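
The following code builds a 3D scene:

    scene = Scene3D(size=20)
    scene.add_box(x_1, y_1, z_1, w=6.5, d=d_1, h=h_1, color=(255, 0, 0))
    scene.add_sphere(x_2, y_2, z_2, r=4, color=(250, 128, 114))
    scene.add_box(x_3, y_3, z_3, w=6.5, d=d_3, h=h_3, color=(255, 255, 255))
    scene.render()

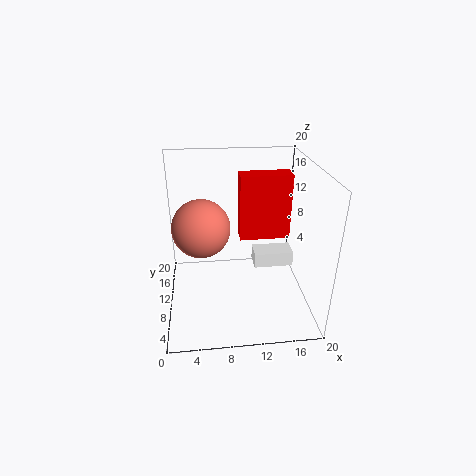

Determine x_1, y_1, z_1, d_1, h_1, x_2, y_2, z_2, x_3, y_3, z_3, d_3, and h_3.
x_1 = 10
y_1 = 7.5
z_1 = 11
d_1 = 2.5
h_1 = 8.5
x_2 = 5
y_2 = 10.5
z_2 = 11.5
x_3 = 13.5
y_3 = 15.5
z_3 = 1
d_3 = 3.5
h_3 = 2.5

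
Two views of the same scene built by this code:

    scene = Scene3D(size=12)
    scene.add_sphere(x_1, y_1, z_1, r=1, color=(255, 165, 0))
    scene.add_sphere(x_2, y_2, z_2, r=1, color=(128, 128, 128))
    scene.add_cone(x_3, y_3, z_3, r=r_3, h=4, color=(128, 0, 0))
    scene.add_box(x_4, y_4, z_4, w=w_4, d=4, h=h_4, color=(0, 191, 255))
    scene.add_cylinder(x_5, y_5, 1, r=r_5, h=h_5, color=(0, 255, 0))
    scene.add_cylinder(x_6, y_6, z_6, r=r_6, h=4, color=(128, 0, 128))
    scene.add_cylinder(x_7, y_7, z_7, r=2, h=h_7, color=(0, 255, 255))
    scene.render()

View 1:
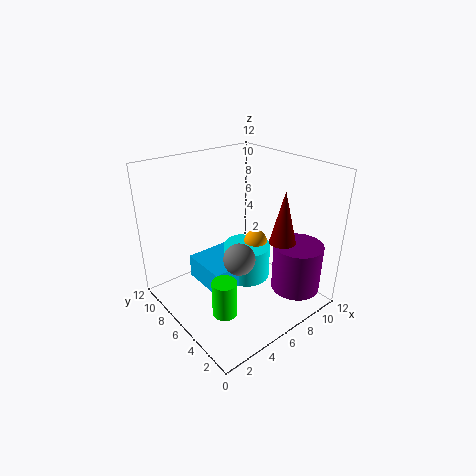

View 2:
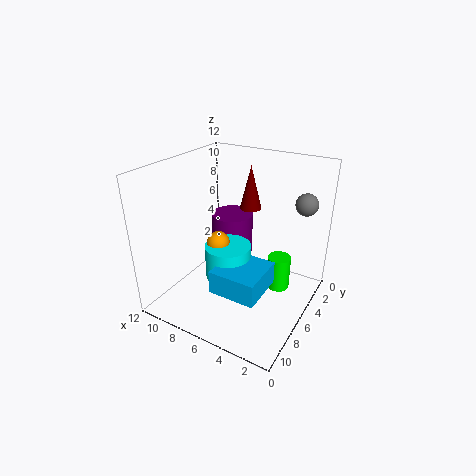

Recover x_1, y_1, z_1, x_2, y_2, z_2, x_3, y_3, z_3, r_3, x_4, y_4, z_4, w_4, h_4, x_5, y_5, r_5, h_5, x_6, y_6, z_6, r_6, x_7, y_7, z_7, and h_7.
x_1 = 8
y_1 = 6
z_1 = 5
x_2 = 2
y_2 = 1
z_2 = 8
x_3 = 7
y_3 = 2
z_3 = 7
r_3 = 1
x_4 = 3
y_4 = 5
z_4 = 2
w_4 = 4
h_4 = 2
x_5 = 3
y_5 = 4
r_5 = 1
h_5 = 3
x_6 = 9
y_6 = 2
z_6 = 2
r_6 = 2
x_7 = 7
y_7 = 6
z_7 = 2
h_7 = 3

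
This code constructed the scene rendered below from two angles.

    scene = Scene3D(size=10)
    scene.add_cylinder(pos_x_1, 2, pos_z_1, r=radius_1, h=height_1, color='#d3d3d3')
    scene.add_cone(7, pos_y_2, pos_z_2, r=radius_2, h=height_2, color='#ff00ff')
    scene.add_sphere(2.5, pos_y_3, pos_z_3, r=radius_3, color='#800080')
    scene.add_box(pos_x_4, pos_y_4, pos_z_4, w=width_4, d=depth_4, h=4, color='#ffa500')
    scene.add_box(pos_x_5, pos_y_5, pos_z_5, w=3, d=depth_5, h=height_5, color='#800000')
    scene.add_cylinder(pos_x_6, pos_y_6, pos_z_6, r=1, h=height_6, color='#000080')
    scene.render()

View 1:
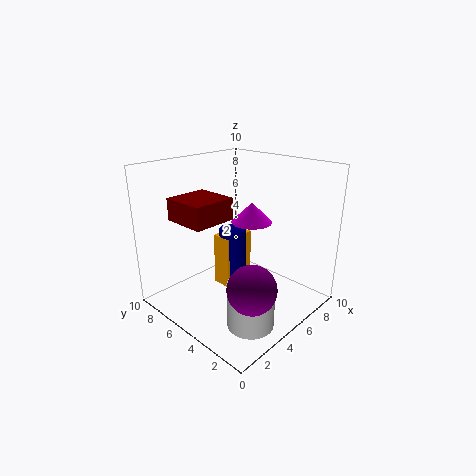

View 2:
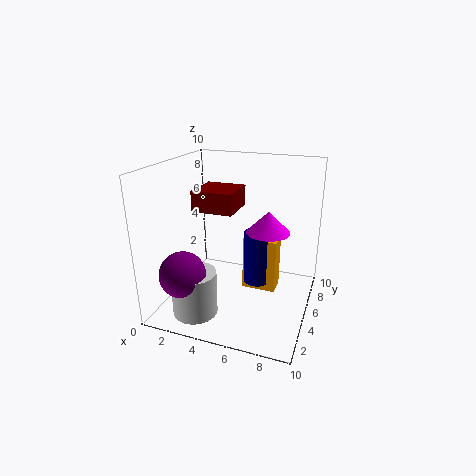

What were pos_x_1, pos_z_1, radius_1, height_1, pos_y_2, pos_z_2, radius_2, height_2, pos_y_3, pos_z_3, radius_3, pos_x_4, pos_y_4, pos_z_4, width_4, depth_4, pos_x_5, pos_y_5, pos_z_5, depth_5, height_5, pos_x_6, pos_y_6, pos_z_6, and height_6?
pos_x_1 = 3, pos_z_1 = 0.5, radius_1 = 1.5, height_1 = 3, pos_y_2 = 5.5, pos_z_2 = 5.5, radius_2 = 1.5, height_2 = 1.5, pos_y_3 = 1.5, pos_z_3 = 3.5, radius_3 = 1.5, pos_x_4 = 5, pos_y_4 = 6, pos_z_4 = 0.5, width_4 = 2.5, depth_4 = 1.5, pos_x_5 = 1.5, pos_y_5 = 5, pos_z_5 = 6.5, depth_5 = 3, height_5 = 1.5, pos_x_6 = 6, pos_y_6 = 6.5, pos_z_6 = 1, height_6 = 4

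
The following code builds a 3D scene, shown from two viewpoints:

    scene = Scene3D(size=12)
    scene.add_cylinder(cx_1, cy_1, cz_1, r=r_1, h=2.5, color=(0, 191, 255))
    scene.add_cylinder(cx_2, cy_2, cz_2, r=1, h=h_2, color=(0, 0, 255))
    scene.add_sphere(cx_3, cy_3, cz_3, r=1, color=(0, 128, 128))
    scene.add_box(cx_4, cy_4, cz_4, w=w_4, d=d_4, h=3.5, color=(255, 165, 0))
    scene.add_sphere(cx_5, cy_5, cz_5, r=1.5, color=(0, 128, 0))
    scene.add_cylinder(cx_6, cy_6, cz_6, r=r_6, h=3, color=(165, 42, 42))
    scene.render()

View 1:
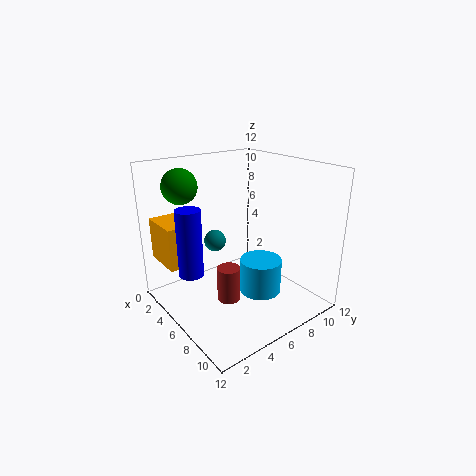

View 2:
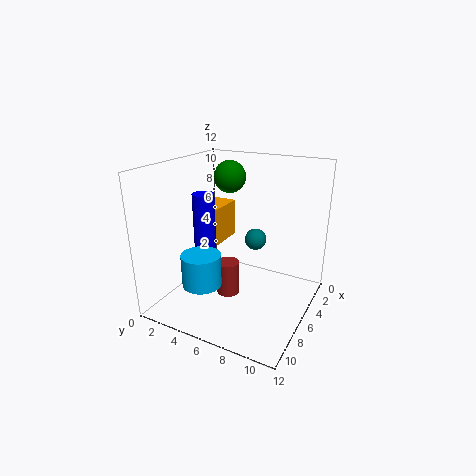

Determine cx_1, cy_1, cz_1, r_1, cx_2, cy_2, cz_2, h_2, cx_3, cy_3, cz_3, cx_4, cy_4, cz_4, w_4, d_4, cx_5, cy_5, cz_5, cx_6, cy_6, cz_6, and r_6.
cx_1 = 10; cy_1 = 5; cz_1 = 3.5; r_1 = 1.5; cx_2 = 5; cy_2 = 2; cz_2 = 3.5; h_2 = 5.5; cx_3 = 2.5; cy_3 = 6; cz_3 = 4.5; cx_4 = 1; cy_4 = 0.5; cz_4 = 4; w_4 = 3.5; d_4 = 2.5; cx_5 = 2; cy_5 = 3; cz_5 = 10; cx_6 = 6; cy_6 = 5; cz_6 = 0.5; r_6 = 1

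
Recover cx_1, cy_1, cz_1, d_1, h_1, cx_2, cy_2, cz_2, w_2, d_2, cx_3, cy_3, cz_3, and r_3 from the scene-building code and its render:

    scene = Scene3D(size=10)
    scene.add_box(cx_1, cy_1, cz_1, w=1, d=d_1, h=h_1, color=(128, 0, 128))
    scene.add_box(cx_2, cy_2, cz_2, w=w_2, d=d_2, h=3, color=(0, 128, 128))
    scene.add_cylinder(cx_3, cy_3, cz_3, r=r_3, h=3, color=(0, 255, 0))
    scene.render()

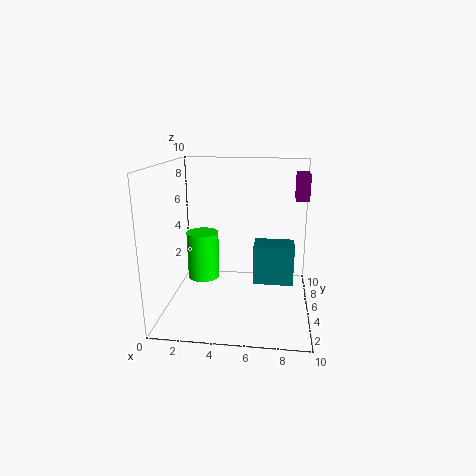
cx_1 = 9; cy_1 = 8; cz_1 = 7; d_1 = 2; h_1 = 2; cx_2 = 6; cy_2 = 6; cz_2 = 1; w_2 = 3; d_2 = 2; cx_3 = 3; cy_3 = 3; cz_3 = 3; r_3 = 1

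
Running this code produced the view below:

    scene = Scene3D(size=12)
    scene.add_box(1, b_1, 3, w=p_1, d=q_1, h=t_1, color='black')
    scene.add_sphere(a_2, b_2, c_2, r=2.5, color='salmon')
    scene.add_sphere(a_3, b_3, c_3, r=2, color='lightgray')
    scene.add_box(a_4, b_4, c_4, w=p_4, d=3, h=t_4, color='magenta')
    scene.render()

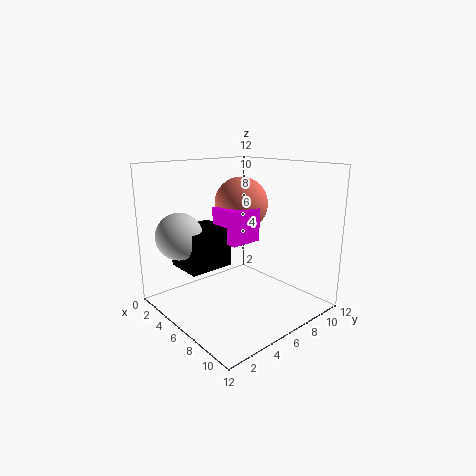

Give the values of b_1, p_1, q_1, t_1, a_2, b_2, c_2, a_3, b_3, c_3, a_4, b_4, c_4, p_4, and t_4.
b_1 = 2.5
p_1 = 3.5
q_1 = 4
t_1 = 3.5
a_2 = 3
b_2 = 9
c_2 = 8
a_3 = 2.5
b_3 = 2.5
c_3 = 6
a_4 = 2.5
b_4 = 6
c_4 = 5
p_4 = 3
t_4 = 3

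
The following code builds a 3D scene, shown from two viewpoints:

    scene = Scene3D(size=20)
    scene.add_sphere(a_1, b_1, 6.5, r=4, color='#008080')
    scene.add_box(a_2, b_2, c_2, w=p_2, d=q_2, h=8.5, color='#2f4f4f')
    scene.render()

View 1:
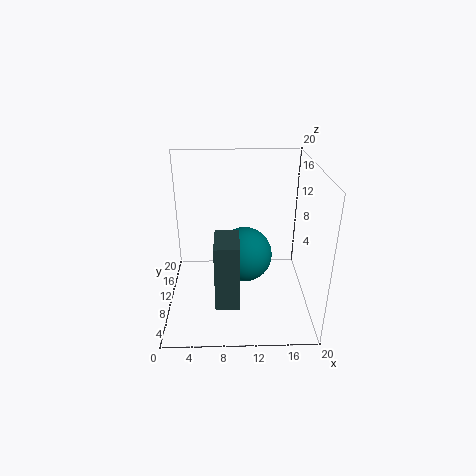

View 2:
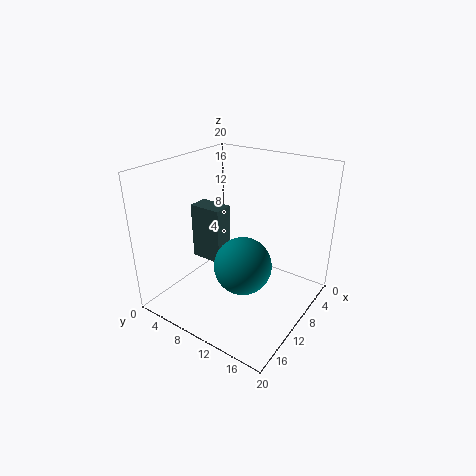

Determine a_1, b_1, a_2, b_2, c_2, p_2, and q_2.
a_1 = 11
b_1 = 11.5
a_2 = 7
b_2 = 1.5
c_2 = 4.5
p_2 = 3
q_2 = 5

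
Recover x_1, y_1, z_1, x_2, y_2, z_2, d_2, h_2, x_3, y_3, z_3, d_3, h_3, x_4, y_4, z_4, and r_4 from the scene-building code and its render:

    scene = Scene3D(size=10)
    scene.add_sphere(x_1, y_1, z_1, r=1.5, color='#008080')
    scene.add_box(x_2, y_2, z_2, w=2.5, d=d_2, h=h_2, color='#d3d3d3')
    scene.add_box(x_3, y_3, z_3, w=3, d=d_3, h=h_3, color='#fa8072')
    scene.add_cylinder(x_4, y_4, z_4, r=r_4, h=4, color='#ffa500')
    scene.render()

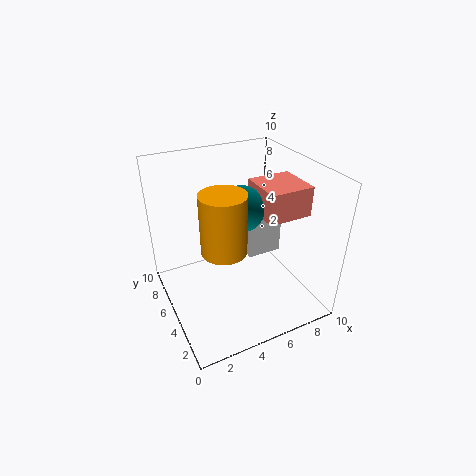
x_1 = 5, y_1 = 4.5, z_1 = 7.5, x_2 = 6, y_2 = 5, z_2 = 3, d_2 = 1.5, h_2 = 4, x_3 = 6, y_3 = 2.5, z_3 = 7, d_3 = 3, h_3 = 2, x_4 = 3.5, y_4 = 4, z_4 = 5, r_4 = 1.5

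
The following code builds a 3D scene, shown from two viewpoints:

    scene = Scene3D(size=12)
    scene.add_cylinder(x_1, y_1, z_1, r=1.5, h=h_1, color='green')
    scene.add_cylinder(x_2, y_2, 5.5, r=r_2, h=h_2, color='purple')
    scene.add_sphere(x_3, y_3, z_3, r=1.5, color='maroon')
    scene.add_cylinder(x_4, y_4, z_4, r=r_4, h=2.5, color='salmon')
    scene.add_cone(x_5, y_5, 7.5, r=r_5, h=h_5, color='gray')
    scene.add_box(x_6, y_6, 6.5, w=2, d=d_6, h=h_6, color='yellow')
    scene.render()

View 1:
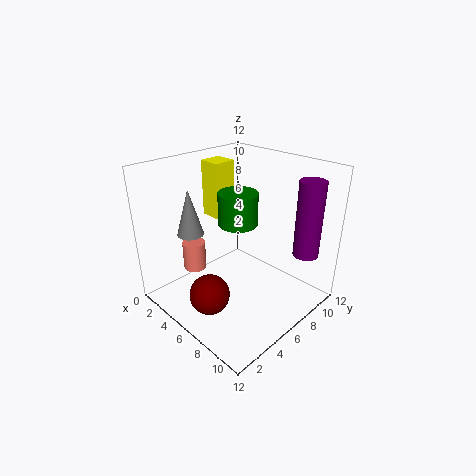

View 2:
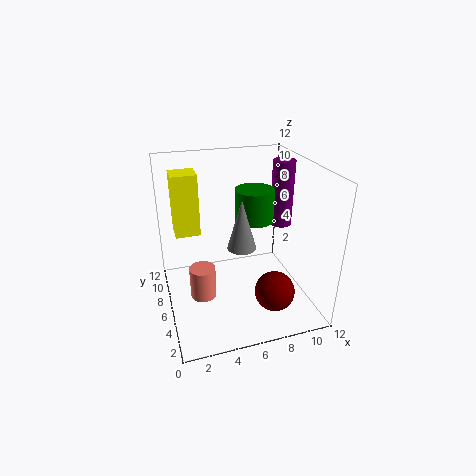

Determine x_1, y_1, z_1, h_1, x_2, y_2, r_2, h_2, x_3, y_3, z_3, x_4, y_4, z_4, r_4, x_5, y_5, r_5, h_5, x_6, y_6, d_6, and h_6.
x_1 = 7; y_1 = 5; z_1 = 8; h_1 = 2.5; x_2 = 11; y_2 = 8.5; r_2 = 1; h_2 = 6; x_3 = 7.5; y_3 = 1.5; z_3 = 3.5; x_4 = 2.5; y_4 = 4; z_4 = 2.5; r_4 = 1; x_5 = 5; y_5 = 2; r_5 = 1; h_5 = 3.5; x_6 = 1; y_6 = 6.5; d_6 = 2; h_6 = 5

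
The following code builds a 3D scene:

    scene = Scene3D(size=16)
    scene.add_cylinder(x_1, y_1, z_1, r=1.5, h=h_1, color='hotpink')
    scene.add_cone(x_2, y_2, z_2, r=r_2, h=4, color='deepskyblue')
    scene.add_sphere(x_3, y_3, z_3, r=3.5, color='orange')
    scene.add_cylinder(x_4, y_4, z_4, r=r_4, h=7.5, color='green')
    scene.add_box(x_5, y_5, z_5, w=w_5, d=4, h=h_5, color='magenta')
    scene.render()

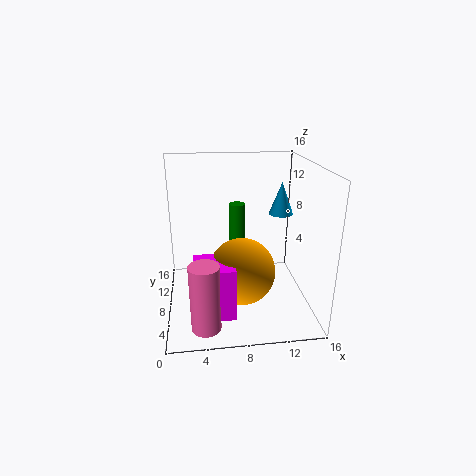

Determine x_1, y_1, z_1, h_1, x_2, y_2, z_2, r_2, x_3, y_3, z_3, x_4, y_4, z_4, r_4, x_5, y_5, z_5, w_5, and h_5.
x_1 = 4
y_1 = 2
z_1 = 1
h_1 = 7
x_2 = 14
y_2 = 12.5
z_2 = 9
r_2 = 1.5
x_3 = 8
y_3 = 5
z_3 = 5.5
x_4 = 8.5
y_4 = 12.5
z_4 = 3
r_4 = 1
x_5 = 3
y_5 = 1.5
z_5 = 2
w_5 = 4
h_5 = 5.5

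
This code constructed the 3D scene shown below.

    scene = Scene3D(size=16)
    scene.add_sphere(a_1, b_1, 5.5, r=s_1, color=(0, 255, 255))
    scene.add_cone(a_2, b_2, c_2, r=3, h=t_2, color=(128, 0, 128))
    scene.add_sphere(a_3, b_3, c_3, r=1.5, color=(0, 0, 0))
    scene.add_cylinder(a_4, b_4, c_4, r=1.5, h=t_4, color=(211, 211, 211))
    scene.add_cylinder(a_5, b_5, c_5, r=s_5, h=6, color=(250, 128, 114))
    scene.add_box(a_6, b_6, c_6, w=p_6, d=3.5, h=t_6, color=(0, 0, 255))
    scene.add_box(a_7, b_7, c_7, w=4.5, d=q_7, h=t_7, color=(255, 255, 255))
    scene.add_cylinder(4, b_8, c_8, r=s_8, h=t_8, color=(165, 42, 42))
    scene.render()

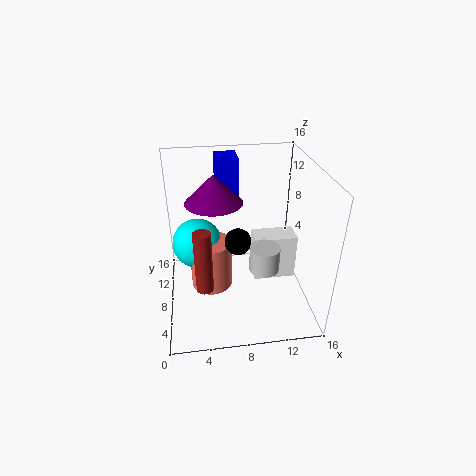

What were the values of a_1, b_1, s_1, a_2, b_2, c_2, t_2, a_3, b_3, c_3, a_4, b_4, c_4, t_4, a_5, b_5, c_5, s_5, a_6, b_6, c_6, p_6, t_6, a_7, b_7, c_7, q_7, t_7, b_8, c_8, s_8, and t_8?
a_1 = 3.5, b_1 = 11.5, s_1 = 3, a_2 = 5.5, b_2 = 8, c_2 = 12.5, t_2 = 3, a_3 = 8, b_3 = 8, c_3 = 7.5, a_4 = 10, b_4 = 3.5, c_4 = 7, t_4 = 2.5, a_5 = 5, b_5 = 10, c_5 = 0.5, s_5 = 2.5, a_6 = 6, b_6 = 10.5, c_6 = 10.5, p_6 = 2.5, t_6 = 5.5, a_7 = 9.5, b_7 = 5.5, c_7 = 4, q_7 = 2.5, t_7 = 5, b_8 = 7, c_8 = 2, s_8 = 1, t_8 = 7.5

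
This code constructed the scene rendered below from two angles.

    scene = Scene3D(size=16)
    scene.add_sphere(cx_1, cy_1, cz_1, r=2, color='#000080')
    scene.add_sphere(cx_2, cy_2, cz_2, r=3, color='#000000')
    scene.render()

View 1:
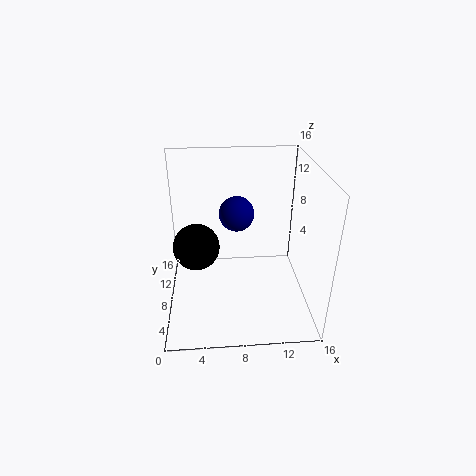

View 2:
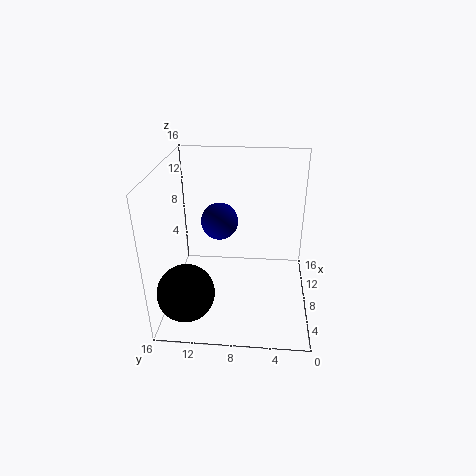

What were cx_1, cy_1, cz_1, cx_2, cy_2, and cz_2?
cx_1 = 8
cy_1 = 10
cz_1 = 10
cx_2 = 3
cy_2 = 13
cz_2 = 4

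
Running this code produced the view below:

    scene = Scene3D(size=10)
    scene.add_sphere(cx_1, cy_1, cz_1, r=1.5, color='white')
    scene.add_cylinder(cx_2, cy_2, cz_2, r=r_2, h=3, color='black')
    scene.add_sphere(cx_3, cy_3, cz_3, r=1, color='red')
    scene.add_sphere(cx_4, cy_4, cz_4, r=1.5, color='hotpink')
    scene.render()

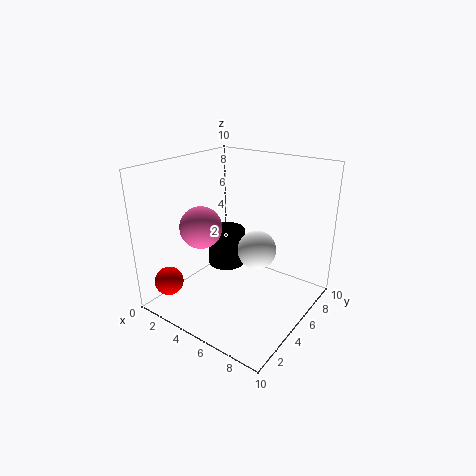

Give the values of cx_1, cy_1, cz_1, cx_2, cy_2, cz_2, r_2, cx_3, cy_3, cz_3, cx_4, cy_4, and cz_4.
cx_1 = 5; cy_1 = 7.5; cz_1 = 3; cx_2 = 2; cy_2 = 7.5; cz_2 = 1; r_2 = 1.5; cx_3 = 1.5; cy_3 = 1.5; cz_3 = 2; cx_4 = 2.5; cy_4 = 4; cz_4 = 5.5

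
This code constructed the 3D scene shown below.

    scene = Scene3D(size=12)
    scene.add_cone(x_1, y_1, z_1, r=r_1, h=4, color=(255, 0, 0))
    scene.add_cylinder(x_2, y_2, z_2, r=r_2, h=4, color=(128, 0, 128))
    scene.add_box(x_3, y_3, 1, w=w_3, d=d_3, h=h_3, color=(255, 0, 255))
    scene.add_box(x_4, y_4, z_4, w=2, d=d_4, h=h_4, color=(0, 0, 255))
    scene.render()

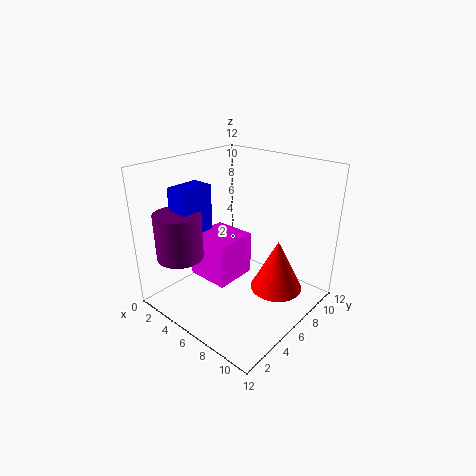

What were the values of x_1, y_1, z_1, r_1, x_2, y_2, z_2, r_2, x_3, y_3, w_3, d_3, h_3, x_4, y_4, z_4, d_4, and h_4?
x_1 = 10; y_1 = 6; z_1 = 3; r_1 = 2; x_2 = 2; y_2 = 3; z_2 = 4; r_2 = 2; x_3 = 1; y_3 = 5; w_3 = 4; d_3 = 4; h_3 = 4; x_4 = 1; y_4 = 3; z_4 = 6; d_4 = 3; h_4 = 4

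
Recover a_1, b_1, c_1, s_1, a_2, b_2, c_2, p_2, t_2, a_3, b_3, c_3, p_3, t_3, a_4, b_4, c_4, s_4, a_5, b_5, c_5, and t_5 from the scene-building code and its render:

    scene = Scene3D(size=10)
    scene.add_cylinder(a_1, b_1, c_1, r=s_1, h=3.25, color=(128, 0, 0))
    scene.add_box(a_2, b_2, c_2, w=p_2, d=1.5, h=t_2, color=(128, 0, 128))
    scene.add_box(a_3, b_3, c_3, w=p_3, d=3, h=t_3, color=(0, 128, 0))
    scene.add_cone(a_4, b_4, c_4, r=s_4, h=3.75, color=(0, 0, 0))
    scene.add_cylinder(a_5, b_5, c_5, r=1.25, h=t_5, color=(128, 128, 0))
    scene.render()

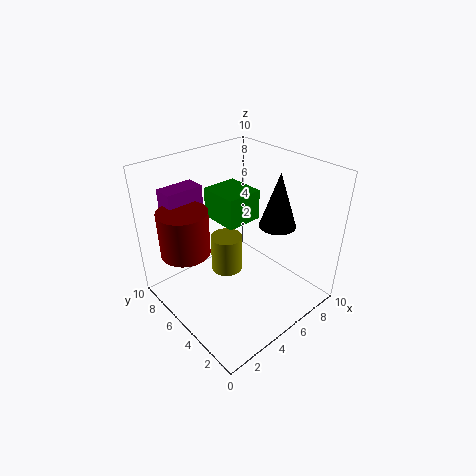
a_1 = 2.25, b_1 = 7.5, c_1 = 3.75, s_1 = 1.75, a_2 = 1.75, b_2 = 8.25, c_2 = 4.75, p_2 = 2.75, t_2 = 3.25, a_3 = 5, b_3 = 5.75, c_3 = 5.25, p_3 = 2.75, t_3 = 2.25, a_4 = 7, b_4 = 3.25, c_4 = 6, s_4 = 1.25, a_5 = 6, b_5 = 7.5, c_5 = 0.5, t_5 = 3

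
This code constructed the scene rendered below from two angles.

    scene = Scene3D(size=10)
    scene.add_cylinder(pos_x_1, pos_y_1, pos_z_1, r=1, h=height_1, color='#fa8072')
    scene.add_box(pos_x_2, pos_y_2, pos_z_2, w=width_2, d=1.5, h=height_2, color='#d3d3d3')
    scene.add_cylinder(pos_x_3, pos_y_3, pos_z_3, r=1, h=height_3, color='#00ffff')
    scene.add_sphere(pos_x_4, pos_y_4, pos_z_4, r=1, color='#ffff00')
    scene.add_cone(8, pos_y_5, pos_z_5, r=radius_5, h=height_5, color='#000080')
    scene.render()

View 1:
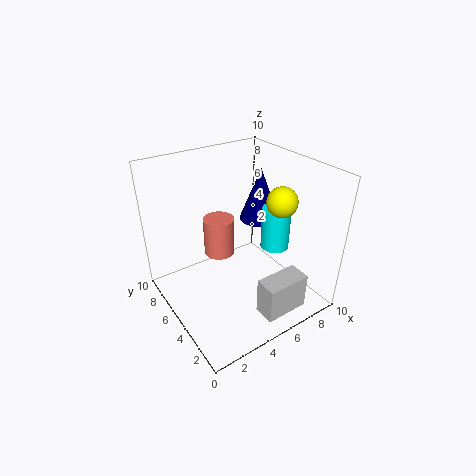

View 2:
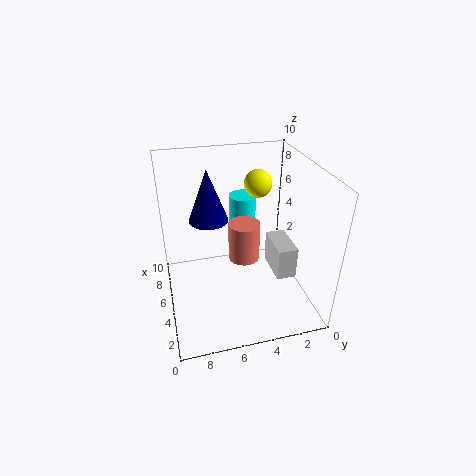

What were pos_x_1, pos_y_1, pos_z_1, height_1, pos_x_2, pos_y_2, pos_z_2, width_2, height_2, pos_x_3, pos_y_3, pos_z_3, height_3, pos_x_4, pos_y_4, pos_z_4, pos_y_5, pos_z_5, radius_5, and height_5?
pos_x_1 = 3.5, pos_y_1 = 5, pos_z_1 = 4.5, height_1 = 2.5, pos_x_2 = 4.5, pos_y_2 = 0.5, pos_z_2 = 1, width_2 = 3, height_2 = 2.5, pos_x_3 = 7.5, pos_y_3 = 4, pos_z_3 = 4, height_3 = 3, pos_x_4 = 7, pos_y_4 = 3, pos_z_4 = 8, pos_y_5 = 6.5, pos_z_5 = 5, radius_5 = 1.5, height_5 = 4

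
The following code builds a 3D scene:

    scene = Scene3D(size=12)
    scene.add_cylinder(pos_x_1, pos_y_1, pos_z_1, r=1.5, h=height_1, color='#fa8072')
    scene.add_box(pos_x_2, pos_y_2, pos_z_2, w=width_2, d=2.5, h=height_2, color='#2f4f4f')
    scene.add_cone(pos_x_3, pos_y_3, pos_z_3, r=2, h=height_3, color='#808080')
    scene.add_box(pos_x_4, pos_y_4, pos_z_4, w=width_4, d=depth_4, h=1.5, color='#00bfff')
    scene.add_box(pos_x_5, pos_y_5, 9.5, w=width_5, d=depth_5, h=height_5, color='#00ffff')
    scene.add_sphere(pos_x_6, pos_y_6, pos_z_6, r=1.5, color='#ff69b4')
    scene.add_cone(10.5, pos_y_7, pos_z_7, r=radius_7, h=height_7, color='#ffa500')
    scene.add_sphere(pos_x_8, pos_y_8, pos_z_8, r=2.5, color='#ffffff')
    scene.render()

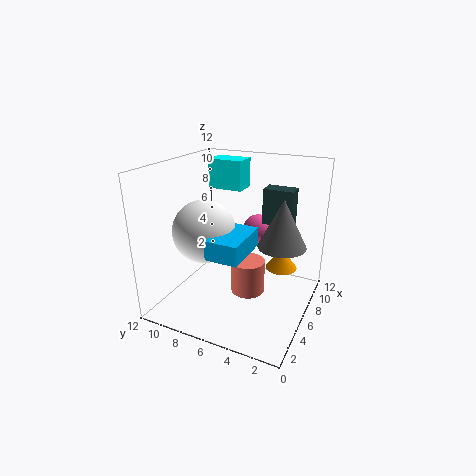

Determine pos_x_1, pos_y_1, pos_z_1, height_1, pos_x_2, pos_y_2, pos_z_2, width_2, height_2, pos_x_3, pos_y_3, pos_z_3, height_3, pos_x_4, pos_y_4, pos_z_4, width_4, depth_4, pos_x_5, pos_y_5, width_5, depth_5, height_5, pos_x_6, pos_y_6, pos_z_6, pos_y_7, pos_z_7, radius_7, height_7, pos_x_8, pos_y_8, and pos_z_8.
pos_x_1 = 7
pos_y_1 = 5.5
pos_z_1 = 0.5
height_1 = 3
pos_x_2 = 7.5
pos_y_2 = 2
pos_z_2 = 7
width_2 = 1.5
height_2 = 3
pos_x_3 = 7
pos_y_3 = 2.5
pos_z_3 = 5.5
height_3 = 4
pos_x_4 = 1.5
pos_y_4 = 4
pos_z_4 = 6
width_4 = 4
depth_4 = 2.5
pos_x_5 = 7.5
pos_y_5 = 6.5
width_5 = 2
depth_5 = 3
height_5 = 2.5
pos_x_6 = 10.5
pos_y_6 = 6
pos_z_6 = 5
pos_y_7 = 3.5
pos_z_7 = 1.5
radius_7 = 1.5
height_7 = 2
pos_x_8 = 4
pos_y_8 = 8
pos_z_8 = 7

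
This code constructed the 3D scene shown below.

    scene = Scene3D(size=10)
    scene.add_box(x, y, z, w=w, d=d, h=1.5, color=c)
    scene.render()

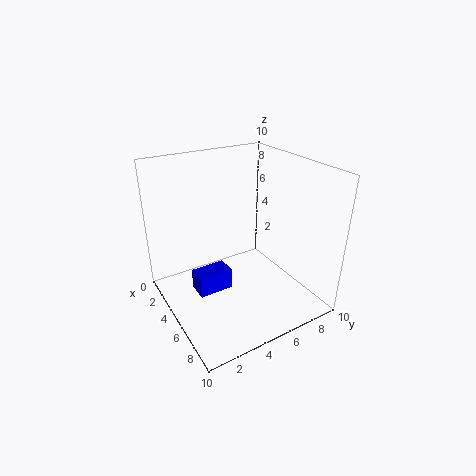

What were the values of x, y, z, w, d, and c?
x = 3.5, y = 2, z = 1, w = 1.5, d = 2.5, c = 'blue'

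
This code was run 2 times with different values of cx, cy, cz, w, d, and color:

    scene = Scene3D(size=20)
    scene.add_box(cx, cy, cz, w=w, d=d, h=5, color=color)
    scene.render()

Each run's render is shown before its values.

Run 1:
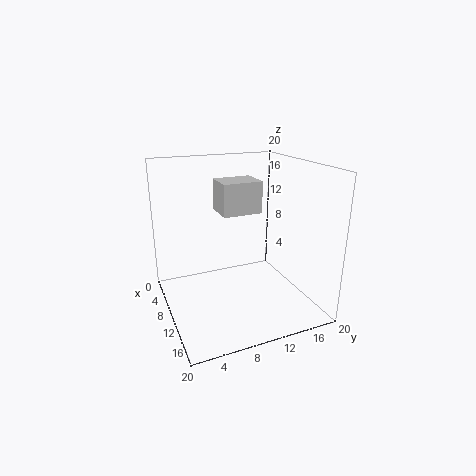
cx = 0.5; cy = 9.75; cz = 11.5; w = 5; d = 6.25; color = 'lightgray'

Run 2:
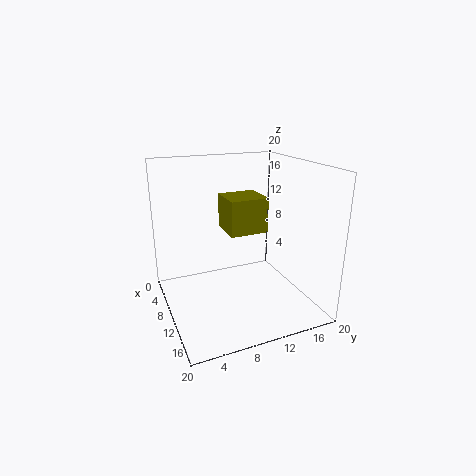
cx = 5; cy = 9; cz = 10.25; w = 5.25; d = 5.5; color = 'olive'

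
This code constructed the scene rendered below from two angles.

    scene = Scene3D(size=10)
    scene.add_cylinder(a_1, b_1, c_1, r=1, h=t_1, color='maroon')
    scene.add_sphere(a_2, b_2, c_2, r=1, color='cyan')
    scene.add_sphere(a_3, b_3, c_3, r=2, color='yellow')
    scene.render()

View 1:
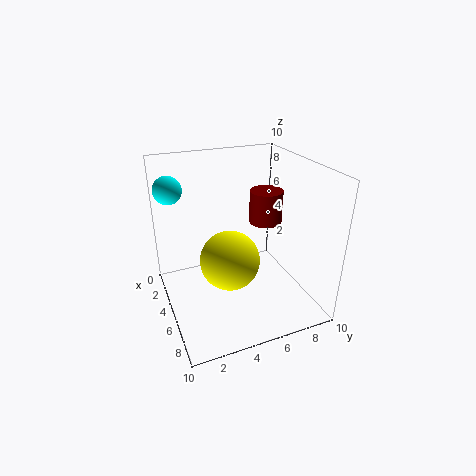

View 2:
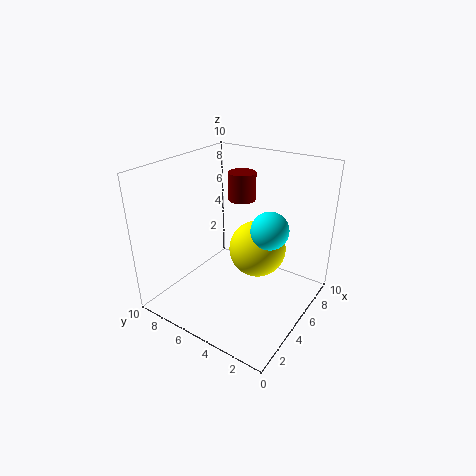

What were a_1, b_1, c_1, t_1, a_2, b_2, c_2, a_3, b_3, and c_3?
a_1 = 7; b_1 = 6; c_1 = 7; t_1 = 2; a_2 = 2; b_2 = 1; c_2 = 8; a_3 = 6; b_3 = 4; c_3 = 4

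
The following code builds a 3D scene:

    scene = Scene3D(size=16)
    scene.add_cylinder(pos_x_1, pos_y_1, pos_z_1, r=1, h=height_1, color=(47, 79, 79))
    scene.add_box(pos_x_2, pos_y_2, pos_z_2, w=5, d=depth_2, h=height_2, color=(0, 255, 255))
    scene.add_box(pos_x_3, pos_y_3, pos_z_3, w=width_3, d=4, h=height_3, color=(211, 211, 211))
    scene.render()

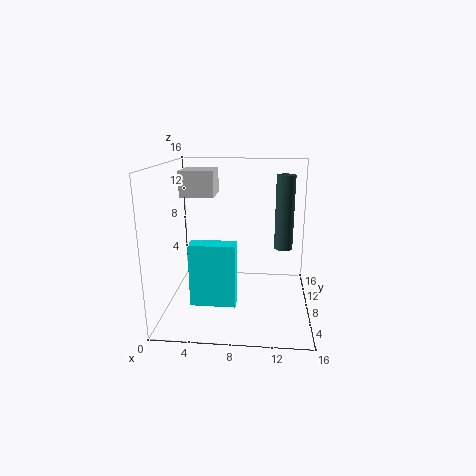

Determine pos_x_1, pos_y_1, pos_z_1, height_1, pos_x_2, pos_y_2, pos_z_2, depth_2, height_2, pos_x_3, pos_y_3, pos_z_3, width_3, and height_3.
pos_x_1 = 13, pos_y_1 = 8, pos_z_1 = 7, height_1 = 8, pos_x_2 = 3, pos_y_2 = 5, pos_z_2 = 1, depth_2 = 2, height_2 = 7, pos_x_3 = 1, pos_y_3 = 10, pos_z_3 = 12, width_3 = 4, height_3 = 3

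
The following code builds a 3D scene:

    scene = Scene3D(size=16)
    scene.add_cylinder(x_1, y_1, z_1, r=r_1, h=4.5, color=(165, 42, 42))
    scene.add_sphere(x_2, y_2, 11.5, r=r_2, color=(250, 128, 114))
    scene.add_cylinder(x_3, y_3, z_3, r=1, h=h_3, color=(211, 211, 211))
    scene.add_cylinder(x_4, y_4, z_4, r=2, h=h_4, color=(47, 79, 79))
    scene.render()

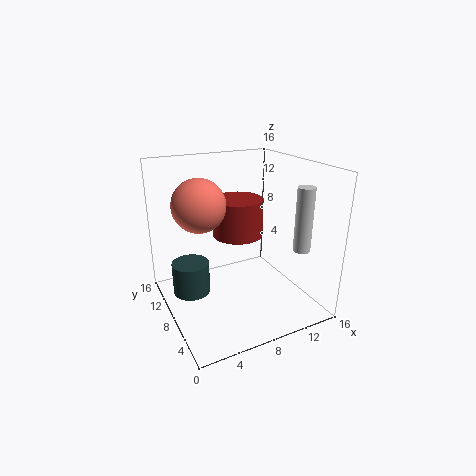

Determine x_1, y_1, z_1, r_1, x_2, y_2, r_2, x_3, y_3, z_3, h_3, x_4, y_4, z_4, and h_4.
x_1 = 9.5, y_1 = 11, z_1 = 7, r_1 = 3, x_2 = 4.5, y_2 = 10.5, r_2 = 3, x_3 = 15, y_3 = 5.5, z_3 = 6, h_3 = 7.5, x_4 = 2.5, y_4 = 8.5, z_4 = 2.5, h_4 = 3.5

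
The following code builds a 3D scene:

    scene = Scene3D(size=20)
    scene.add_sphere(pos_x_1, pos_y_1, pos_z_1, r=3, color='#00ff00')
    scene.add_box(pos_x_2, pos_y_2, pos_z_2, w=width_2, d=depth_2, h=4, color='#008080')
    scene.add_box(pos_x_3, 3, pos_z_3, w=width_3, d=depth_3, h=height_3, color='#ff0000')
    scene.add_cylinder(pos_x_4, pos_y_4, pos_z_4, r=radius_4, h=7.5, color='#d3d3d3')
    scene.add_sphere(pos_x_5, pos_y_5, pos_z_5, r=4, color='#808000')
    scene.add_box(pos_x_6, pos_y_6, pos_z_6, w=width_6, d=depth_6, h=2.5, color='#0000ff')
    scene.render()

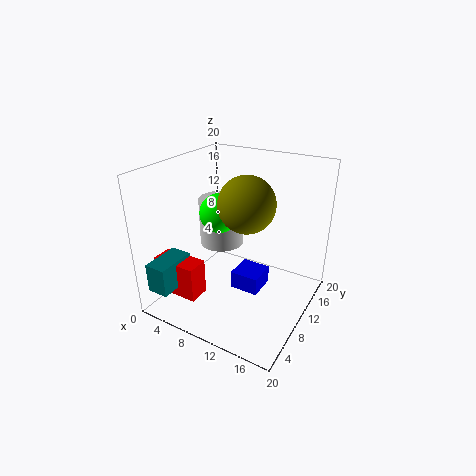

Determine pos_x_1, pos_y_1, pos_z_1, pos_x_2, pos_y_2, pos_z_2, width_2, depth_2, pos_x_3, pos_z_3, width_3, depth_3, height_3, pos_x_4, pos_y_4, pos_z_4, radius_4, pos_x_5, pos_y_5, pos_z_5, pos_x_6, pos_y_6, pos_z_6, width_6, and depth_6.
pos_x_1 = 5; pos_y_1 = 13; pos_z_1 = 11.5; pos_x_2 = 1.5; pos_y_2 = 0.5; pos_z_2 = 4; width_2 = 3; depth_2 = 5.5; pos_x_3 = 0.5; pos_z_3 = 2.5; width_3 = 6.5; depth_3 = 3; height_3 = 5; pos_x_4 = 4; pos_y_4 = 15; pos_z_4 = 5.5; radius_4 = 3.5; pos_x_5 = 10.5; pos_y_5 = 11.5; pos_z_5 = 14.5; pos_x_6 = 10; pos_y_6 = 8; pos_z_6 = 3; width_6 = 4; depth_6 = 4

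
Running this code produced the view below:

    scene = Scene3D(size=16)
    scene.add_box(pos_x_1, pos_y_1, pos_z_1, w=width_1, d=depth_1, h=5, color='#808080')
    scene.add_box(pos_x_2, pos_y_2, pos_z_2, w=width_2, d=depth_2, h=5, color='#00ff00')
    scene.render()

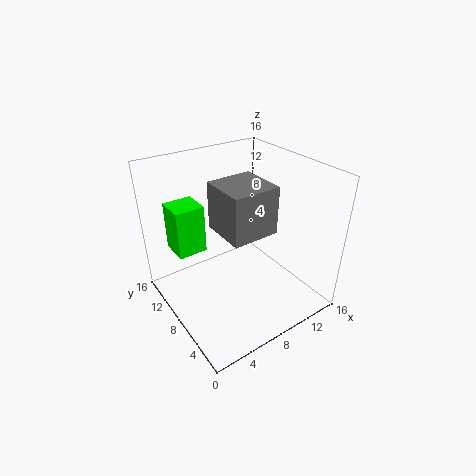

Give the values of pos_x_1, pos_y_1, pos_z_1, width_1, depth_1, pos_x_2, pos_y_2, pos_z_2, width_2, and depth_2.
pos_x_1 = 5
pos_y_1 = 4
pos_z_1 = 10
width_1 = 5
depth_1 = 5
pos_x_2 = 1
pos_y_2 = 8
pos_z_2 = 8
width_2 = 3
depth_2 = 3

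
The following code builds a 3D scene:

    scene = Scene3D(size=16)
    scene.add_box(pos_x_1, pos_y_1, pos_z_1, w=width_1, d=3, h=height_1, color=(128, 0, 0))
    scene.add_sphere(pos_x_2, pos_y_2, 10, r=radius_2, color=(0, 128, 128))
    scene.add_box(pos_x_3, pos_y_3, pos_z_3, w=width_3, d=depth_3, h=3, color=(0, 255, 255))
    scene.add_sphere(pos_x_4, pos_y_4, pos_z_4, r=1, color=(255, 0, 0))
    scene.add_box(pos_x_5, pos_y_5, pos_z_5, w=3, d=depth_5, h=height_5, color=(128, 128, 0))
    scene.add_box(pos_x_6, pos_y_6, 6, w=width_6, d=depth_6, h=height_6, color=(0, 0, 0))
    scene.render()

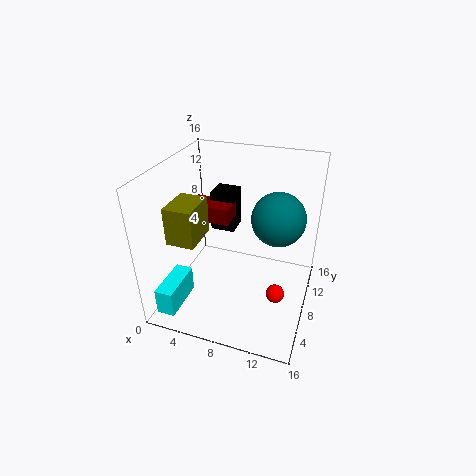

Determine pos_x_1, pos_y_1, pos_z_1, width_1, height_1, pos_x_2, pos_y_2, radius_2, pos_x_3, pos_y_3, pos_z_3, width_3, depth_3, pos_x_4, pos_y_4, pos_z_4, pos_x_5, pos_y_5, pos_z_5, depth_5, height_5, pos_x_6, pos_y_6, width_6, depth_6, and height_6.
pos_x_1 = 1
pos_y_1 = 10
pos_z_1 = 8
width_1 = 5
height_1 = 2
pos_x_2 = 12
pos_y_2 = 10
radius_2 = 3
pos_x_3 = 1
pos_y_3 = 1
pos_z_3 = 1
width_3 = 2
depth_3 = 5
pos_x_4 = 13
pos_y_4 = 6
pos_z_4 = 3
pos_x_5 = 2
pos_y_5 = 3
pos_z_5 = 9
depth_5 = 4
height_5 = 4
pos_x_6 = 3
pos_y_6 = 12
width_6 = 3
depth_6 = 3
height_6 = 5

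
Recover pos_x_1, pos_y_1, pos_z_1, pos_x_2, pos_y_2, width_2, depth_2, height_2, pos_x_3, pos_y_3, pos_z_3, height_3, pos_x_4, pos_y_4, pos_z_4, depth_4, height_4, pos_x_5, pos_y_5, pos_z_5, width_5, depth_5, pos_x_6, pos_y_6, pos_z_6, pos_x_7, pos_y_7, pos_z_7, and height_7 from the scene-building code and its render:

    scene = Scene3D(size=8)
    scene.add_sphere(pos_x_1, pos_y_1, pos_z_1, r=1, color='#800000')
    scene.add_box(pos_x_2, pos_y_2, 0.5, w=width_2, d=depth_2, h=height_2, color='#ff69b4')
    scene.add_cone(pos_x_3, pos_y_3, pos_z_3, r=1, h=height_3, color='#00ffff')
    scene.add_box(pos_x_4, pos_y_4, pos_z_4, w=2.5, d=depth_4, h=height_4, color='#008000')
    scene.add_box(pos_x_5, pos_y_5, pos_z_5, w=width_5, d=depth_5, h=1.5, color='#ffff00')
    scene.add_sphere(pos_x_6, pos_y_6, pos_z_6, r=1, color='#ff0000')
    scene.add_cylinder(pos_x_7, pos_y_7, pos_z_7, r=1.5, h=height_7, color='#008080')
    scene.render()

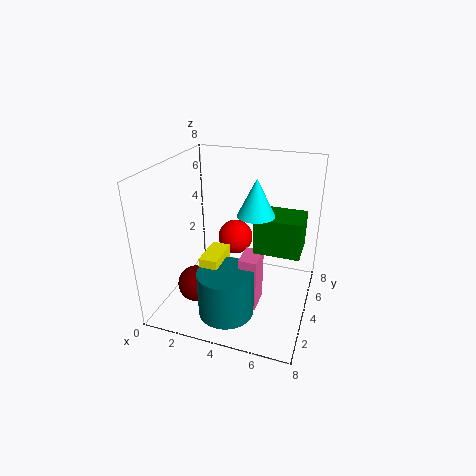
pos_x_1 = 2
pos_y_1 = 2.5
pos_z_1 = 1.5
pos_x_2 = 4.5
pos_y_2 = 2.5
width_2 = 1
depth_2 = 1.5
height_2 = 3
pos_x_3 = 5
pos_y_3 = 4
pos_z_3 = 5.5
height_3 = 2
pos_x_4 = 5
pos_y_4 = 3.5
pos_z_4 = 3.5
depth_4 = 2
height_4 = 2
pos_x_5 = 2.5
pos_y_5 = 2
pos_z_5 = 2
width_5 = 1
depth_5 = 2
pos_x_6 = 3.5
pos_y_6 = 5
pos_z_6 = 3.5
pos_x_7 = 4
pos_y_7 = 2
pos_z_7 = 0.5
height_7 = 2.5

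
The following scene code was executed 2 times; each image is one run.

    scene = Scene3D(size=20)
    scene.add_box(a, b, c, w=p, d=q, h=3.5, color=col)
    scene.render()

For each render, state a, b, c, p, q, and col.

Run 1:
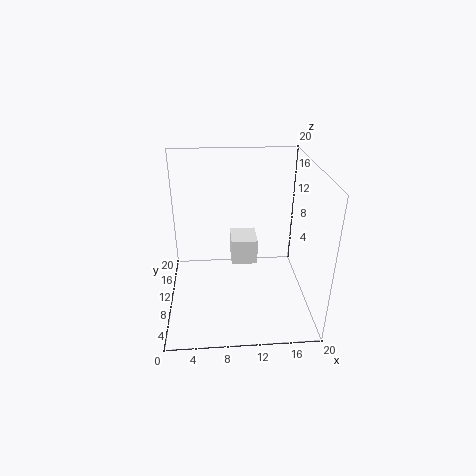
a = 9
b = 8
c = 7
p = 3.5
q = 4
col = 'white'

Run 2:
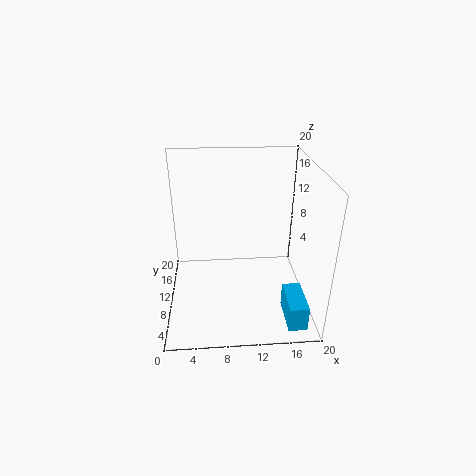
a = 16
b = 1.5
c = 0.5
p = 2.5
q = 5.5
col = 'deepskyblue'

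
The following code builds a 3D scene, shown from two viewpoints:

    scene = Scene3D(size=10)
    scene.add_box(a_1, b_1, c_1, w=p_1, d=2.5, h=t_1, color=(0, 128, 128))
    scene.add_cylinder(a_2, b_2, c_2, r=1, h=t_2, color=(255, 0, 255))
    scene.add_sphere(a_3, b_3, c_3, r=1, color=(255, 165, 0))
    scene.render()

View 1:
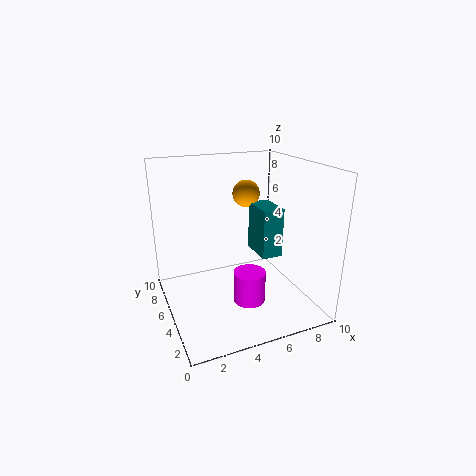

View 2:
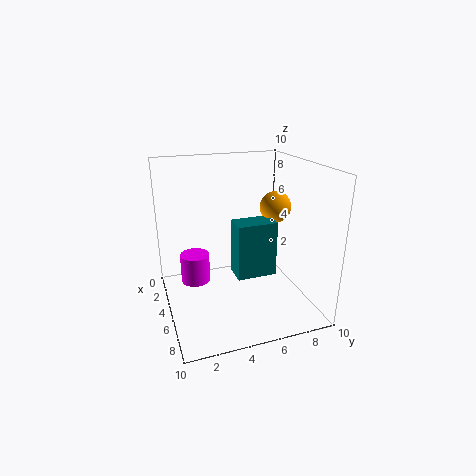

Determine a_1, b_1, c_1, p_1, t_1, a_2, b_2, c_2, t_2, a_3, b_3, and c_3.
a_1 = 6.5
b_1 = 4
c_1 = 3.5
p_1 = 1.5
t_1 = 3.5
a_2 = 4.5
b_2 = 2
c_2 = 2
t_2 = 2
a_3 = 6.5
b_3 = 7
c_3 = 7.5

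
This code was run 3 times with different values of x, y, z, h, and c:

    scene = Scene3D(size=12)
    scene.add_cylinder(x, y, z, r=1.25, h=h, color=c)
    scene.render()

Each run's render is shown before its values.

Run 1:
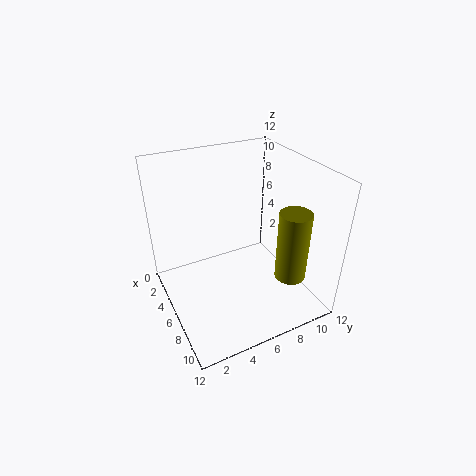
x = 9.5; y = 9; z = 3.5; h = 5.75; c = 'olive'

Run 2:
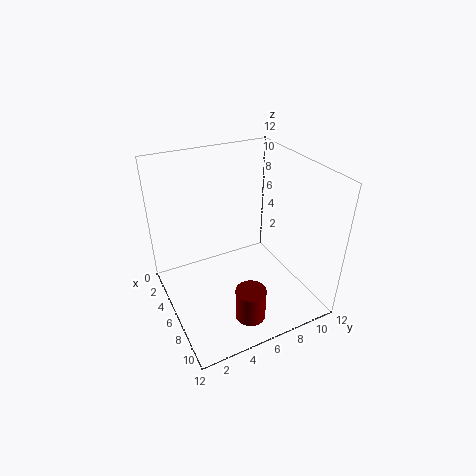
x = 9.25; y = 5.5; z = 0.25; h = 2.75; c = 'maroon'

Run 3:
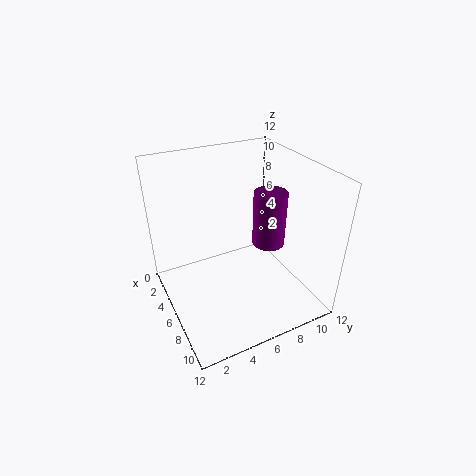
x = 8.25; y = 7.5; z = 6.5; h = 4.25; c = 'purple'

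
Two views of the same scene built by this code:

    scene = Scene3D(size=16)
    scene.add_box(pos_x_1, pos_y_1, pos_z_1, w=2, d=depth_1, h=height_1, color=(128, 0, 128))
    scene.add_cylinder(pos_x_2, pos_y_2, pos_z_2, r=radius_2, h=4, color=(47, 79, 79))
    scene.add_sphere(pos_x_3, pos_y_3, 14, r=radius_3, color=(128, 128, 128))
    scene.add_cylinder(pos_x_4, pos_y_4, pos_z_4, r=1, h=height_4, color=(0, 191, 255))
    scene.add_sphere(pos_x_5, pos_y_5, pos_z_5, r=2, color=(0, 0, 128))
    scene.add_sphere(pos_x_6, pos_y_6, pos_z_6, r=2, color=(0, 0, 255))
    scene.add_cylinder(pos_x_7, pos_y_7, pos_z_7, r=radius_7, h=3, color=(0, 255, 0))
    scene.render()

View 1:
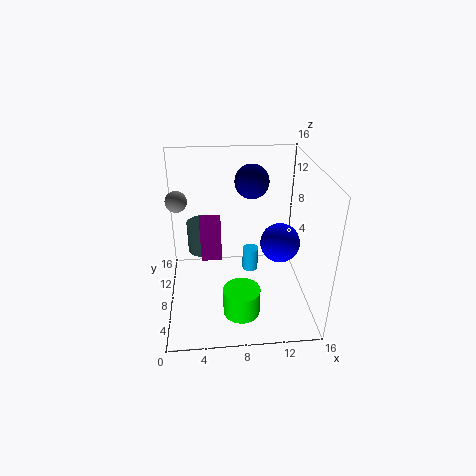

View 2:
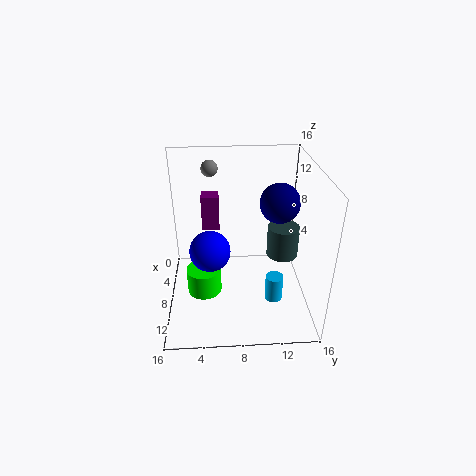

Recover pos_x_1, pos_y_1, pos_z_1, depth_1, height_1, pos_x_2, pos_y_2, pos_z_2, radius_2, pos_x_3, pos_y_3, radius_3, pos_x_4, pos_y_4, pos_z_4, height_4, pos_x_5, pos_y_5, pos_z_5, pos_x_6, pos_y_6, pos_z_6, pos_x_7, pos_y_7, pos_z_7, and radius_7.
pos_x_1 = 4
pos_y_1 = 4
pos_z_1 = 8
depth_1 = 2
height_1 = 4
pos_x_2 = 4
pos_y_2 = 14
pos_z_2 = 3
radius_2 = 2
pos_x_3 = 2
pos_y_3 = 5
radius_3 = 1
pos_x_4 = 10
pos_y_4 = 12
pos_z_4 = 1
height_4 = 3
pos_x_5 = 10
pos_y_5 = 12
pos_z_5 = 13
pos_x_6 = 12
pos_y_6 = 5
pos_z_6 = 9
pos_x_7 = 8
pos_y_7 = 4
pos_z_7 = 1
radius_7 = 2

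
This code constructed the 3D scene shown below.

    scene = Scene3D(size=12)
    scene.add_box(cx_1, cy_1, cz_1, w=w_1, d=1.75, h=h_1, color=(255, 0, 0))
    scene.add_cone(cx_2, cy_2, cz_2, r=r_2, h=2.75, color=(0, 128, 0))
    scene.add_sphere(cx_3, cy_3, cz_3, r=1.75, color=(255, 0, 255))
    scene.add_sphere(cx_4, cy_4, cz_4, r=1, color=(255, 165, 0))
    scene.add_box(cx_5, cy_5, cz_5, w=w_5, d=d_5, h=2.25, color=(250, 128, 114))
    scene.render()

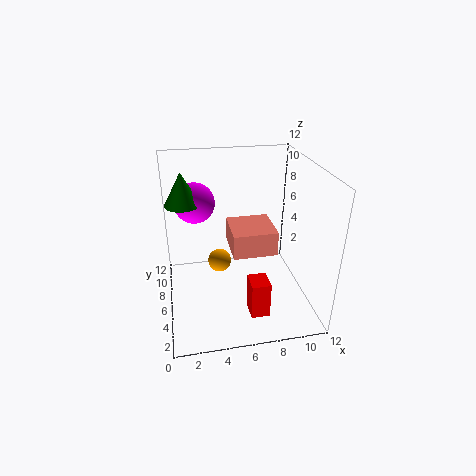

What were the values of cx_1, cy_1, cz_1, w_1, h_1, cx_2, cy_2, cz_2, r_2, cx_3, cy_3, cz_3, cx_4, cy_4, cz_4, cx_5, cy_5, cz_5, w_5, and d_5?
cx_1 = 6.25
cy_1 = 1.75
cz_1 = 1
w_1 = 1.5
h_1 = 3
cx_2 = 1.75
cy_2 = 8
cz_2 = 8.5
r_2 = 1.5
cx_3 = 2.75
cy_3 = 8.75
cz_3 = 8.25
cx_4 = 4.5
cy_4 = 6.75
cz_4 = 3.5
cx_5 = 5.75
cy_5 = 6.5
cz_5 = 3.5
w_5 = 4
d_5 = 4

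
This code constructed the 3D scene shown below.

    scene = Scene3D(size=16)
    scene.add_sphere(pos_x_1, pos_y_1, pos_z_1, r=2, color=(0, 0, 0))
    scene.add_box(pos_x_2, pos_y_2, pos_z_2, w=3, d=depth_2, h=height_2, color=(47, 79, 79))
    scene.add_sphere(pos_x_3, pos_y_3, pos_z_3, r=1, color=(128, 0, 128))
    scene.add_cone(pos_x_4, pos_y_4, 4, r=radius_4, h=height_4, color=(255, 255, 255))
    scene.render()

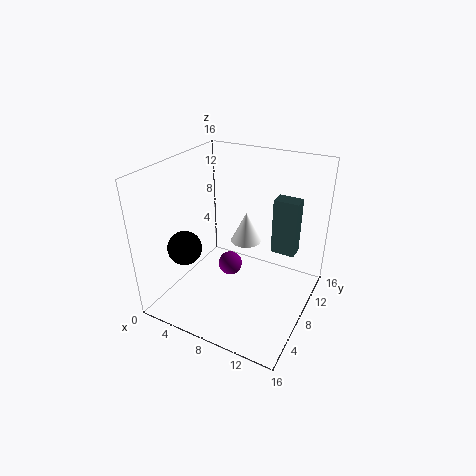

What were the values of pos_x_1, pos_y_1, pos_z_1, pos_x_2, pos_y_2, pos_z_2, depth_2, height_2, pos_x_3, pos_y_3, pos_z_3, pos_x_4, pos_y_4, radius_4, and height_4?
pos_x_1 = 2; pos_y_1 = 6; pos_z_1 = 6; pos_x_2 = 10; pos_y_2 = 13; pos_z_2 = 4; depth_2 = 2; height_2 = 7; pos_x_3 = 11; pos_y_3 = 1; pos_z_3 = 10; pos_x_4 = 6; pos_y_4 = 14; radius_4 = 2; height_4 = 4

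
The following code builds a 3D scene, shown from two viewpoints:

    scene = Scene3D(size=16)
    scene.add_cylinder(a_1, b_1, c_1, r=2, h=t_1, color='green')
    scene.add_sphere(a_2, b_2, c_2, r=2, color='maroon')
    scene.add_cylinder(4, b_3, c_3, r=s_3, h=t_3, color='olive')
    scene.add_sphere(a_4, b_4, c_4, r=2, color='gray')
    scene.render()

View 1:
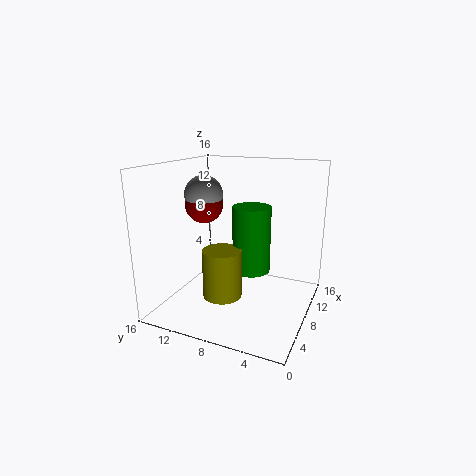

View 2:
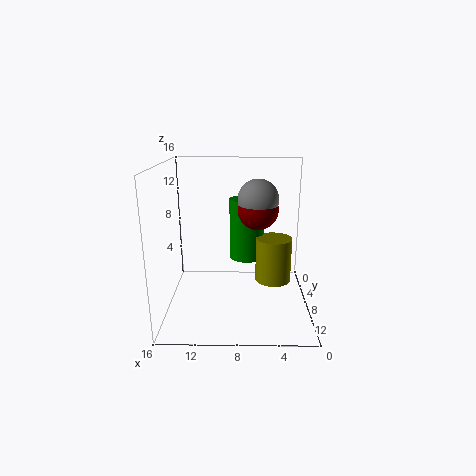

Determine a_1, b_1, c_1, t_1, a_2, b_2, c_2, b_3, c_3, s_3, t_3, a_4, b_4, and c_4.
a_1 = 7
b_1 = 6
c_1 = 5
t_1 = 7
a_2 = 6
b_2 = 11
c_2 = 12
b_3 = 8
c_3 = 3
s_3 = 2
t_3 = 5
a_4 = 6
b_4 = 11
c_4 = 13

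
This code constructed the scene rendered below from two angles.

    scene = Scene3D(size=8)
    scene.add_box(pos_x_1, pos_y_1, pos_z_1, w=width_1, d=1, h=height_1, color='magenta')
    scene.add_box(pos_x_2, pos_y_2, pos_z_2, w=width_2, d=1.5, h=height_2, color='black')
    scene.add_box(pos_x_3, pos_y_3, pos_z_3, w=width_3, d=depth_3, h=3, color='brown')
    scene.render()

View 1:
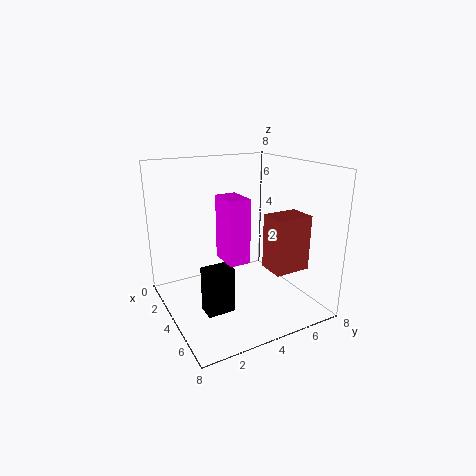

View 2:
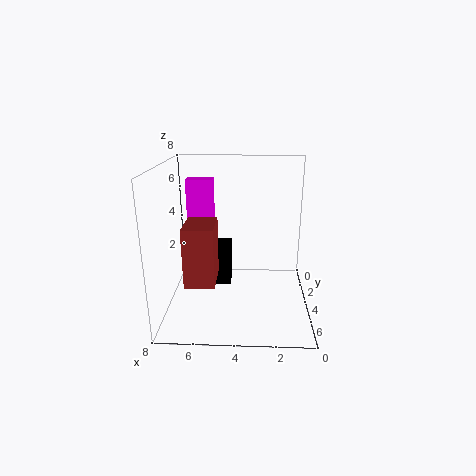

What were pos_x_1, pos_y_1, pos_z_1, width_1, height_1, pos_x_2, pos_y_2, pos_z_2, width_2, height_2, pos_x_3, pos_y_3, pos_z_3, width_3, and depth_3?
pos_x_1 = 5.5; pos_y_1 = 2; pos_z_1 = 4; width_1 = 1.5; height_1 = 3; pos_x_2 = 4.5; pos_y_2 = 1.5; pos_z_2 = 0.5; width_2 = 1; height_2 = 2.5; pos_x_3 = 5; pos_y_3 = 5; pos_z_3 = 2.5; width_3 = 1.5; depth_3 = 2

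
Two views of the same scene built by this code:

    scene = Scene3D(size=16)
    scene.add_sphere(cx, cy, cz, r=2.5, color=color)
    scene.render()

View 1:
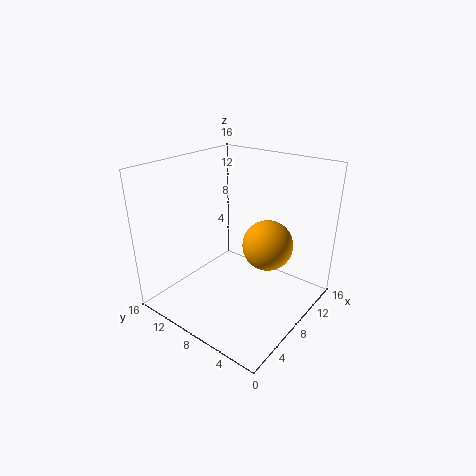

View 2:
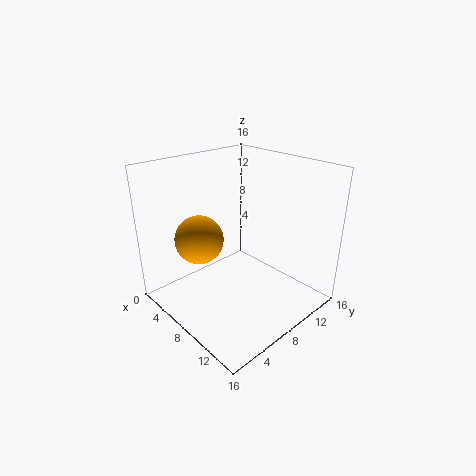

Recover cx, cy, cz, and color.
cx = 7, cy = 3.5, cz = 9, color = 'orange'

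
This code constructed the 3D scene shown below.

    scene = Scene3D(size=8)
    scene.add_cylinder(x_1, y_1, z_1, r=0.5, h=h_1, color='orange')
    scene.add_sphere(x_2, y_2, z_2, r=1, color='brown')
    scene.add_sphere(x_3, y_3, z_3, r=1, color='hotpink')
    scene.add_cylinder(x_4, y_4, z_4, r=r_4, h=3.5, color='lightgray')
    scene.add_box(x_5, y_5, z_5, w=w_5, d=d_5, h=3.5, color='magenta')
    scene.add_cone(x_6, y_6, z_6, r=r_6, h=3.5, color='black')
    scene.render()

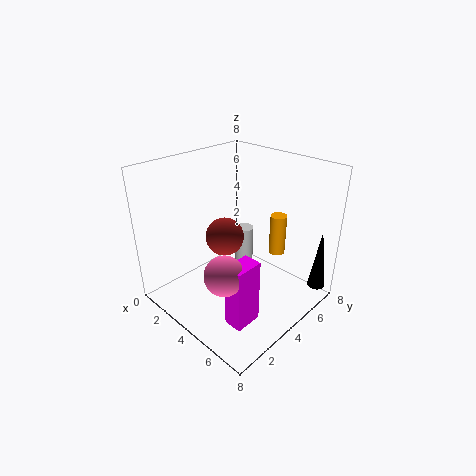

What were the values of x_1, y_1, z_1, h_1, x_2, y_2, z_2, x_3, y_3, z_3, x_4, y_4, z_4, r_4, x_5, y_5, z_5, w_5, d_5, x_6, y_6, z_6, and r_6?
x_1 = 4.5, y_1 = 7, z_1 = 2, h_1 = 2.5, x_2 = 4, y_2 = 3, z_2 = 4.5, x_3 = 5.5, y_3 = 1.5, z_3 = 3.5, x_4 = 4, y_4 = 4.5, z_4 = 1, r_4 = 0.5, x_5 = 5.5, y_5 = 1.5, z_5 = 0.5, w_5 = 1, d_5 = 1.5, x_6 = 7.5, y_6 = 7, z_6 = 1, r_6 = 0.5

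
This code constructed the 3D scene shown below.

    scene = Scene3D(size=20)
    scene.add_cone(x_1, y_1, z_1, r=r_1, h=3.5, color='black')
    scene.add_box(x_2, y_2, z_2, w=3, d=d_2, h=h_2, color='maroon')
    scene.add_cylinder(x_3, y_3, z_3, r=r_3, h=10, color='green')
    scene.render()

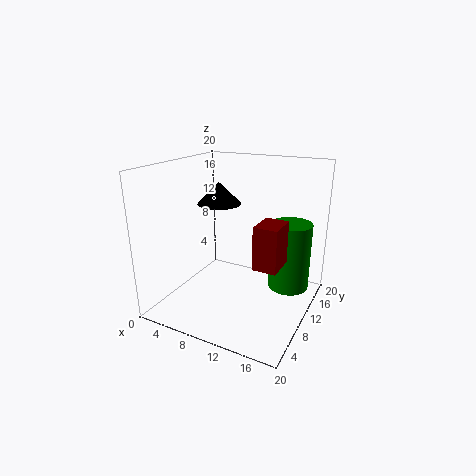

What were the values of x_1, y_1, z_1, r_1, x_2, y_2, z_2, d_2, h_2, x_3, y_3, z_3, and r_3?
x_1 = 3.5
y_1 = 16
z_1 = 12.5
r_1 = 3.5
x_2 = 14.5
y_2 = 5
z_2 = 8.5
d_2 = 4
h_2 = 5.5
x_3 = 16
y_3 = 15
z_3 = 1.5
r_3 = 3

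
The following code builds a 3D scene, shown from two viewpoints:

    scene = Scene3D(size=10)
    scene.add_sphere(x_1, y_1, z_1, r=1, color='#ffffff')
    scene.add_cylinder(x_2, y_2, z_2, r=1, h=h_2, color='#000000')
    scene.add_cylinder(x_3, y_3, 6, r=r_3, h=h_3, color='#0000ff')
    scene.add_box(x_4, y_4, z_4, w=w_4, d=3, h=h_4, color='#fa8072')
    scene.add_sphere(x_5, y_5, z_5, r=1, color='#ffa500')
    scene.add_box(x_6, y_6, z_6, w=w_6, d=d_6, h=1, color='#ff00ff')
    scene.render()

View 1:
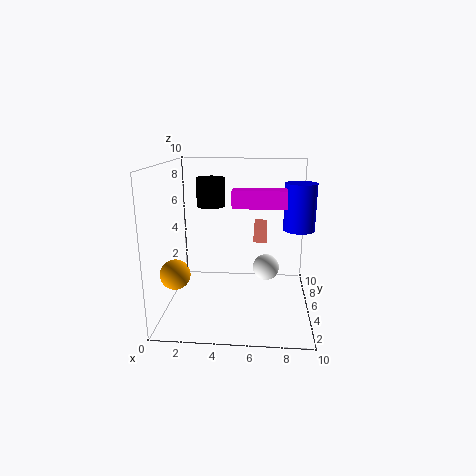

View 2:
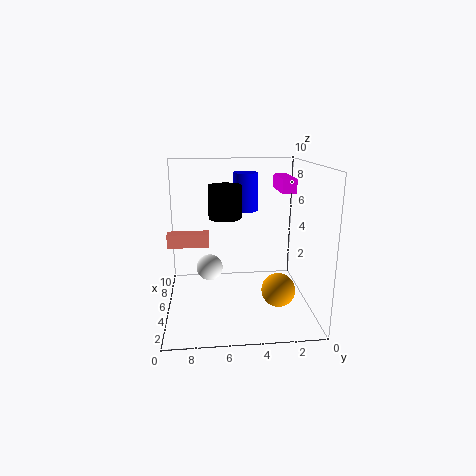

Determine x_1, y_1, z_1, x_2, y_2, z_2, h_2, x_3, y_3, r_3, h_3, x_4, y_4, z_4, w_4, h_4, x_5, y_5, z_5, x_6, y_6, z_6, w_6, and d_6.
x_1 = 7, y_1 = 7, z_1 = 2, x_2 = 3, y_2 = 6, z_2 = 7, h_2 = 2, x_3 = 9, y_3 = 4, r_3 = 1, h_3 = 3, x_4 = 6, y_4 = 7, z_4 = 4, w_4 = 1, h_4 = 1, x_5 = 1, y_5 = 3, z_5 = 3, x_6 = 5, y_6 = 1, z_6 = 8, w_6 = 3, d_6 = 1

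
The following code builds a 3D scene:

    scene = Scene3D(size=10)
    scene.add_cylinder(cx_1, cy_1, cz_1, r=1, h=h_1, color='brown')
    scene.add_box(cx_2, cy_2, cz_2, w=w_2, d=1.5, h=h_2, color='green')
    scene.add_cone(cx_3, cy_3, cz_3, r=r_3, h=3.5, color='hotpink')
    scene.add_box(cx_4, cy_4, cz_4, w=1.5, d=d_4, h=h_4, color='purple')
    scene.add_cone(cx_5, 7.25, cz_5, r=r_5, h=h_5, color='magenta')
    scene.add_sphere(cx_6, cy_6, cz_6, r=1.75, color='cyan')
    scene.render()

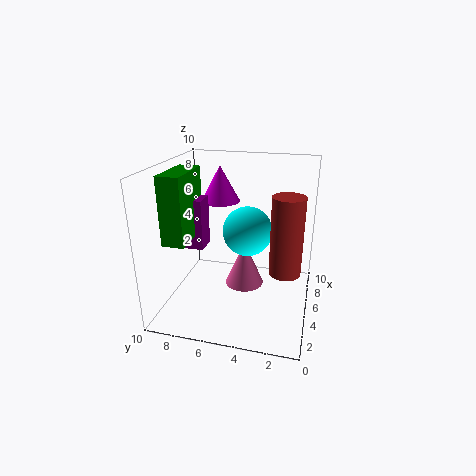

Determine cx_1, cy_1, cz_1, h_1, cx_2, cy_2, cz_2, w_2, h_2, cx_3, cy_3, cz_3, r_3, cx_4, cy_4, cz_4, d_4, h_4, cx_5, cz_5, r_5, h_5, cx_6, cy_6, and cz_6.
cx_1 = 3.25; cy_1 = 1.5; cz_1 = 3.75; h_1 = 5; cx_2 = 2; cy_2 = 7.75; cz_2 = 5.25; w_2 = 3.5; h_2 = 4.5; cx_3 = 7; cy_3 = 5; cz_3 = 0.25; r_3 = 1.5; cx_4 = 4; cy_4 = 7.25; cz_4 = 4.25; d_4 = 1.5; h_4 = 3.5; cx_5 = 8.25; cz_5 = 6.5; r_5 = 1.5; h_5 = 2.75; cx_6 = 5.75; cy_6 = 4.5; cz_6 = 5.25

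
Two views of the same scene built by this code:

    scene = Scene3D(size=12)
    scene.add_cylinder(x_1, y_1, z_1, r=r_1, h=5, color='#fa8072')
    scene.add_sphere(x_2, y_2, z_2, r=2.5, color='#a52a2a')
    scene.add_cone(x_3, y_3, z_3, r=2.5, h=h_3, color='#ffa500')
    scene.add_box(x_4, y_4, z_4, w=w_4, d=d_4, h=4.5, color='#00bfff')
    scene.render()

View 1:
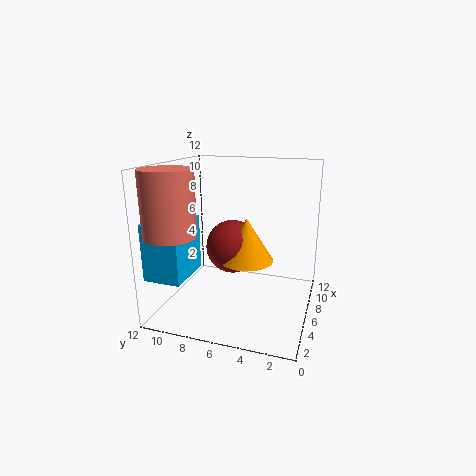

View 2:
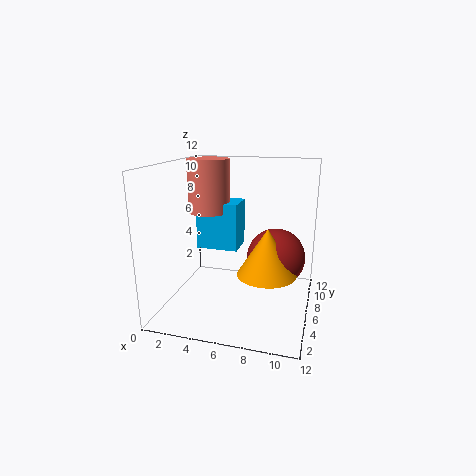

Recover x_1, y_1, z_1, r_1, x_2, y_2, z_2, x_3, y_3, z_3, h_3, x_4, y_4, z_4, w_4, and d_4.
x_1 = 2
y_1 = 10
z_1 = 7
r_1 = 2
x_2 = 9
y_2 = 7.5
z_2 = 4
x_3 = 8.5
y_3 = 6
z_3 = 3
h_3 = 4
x_4 = 1
y_4 = 9
z_4 = 3.5
w_4 = 4
d_4 = 3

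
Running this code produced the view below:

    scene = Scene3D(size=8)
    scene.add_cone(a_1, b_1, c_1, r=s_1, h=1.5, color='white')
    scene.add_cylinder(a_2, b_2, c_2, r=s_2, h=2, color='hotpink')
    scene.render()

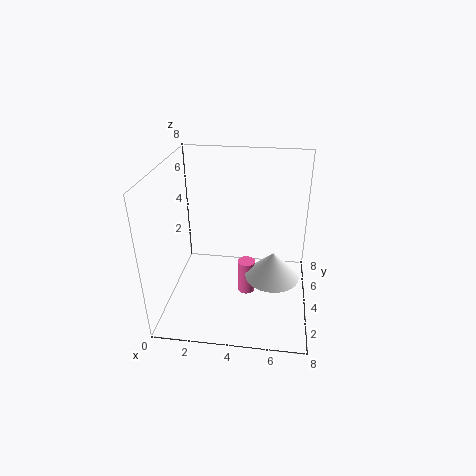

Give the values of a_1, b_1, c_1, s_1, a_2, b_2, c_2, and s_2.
a_1 = 6, b_1 = 3.5, c_1 = 2, s_1 = 1.5, a_2 = 4.5, b_2 = 4, c_2 = 0.5, s_2 = 0.5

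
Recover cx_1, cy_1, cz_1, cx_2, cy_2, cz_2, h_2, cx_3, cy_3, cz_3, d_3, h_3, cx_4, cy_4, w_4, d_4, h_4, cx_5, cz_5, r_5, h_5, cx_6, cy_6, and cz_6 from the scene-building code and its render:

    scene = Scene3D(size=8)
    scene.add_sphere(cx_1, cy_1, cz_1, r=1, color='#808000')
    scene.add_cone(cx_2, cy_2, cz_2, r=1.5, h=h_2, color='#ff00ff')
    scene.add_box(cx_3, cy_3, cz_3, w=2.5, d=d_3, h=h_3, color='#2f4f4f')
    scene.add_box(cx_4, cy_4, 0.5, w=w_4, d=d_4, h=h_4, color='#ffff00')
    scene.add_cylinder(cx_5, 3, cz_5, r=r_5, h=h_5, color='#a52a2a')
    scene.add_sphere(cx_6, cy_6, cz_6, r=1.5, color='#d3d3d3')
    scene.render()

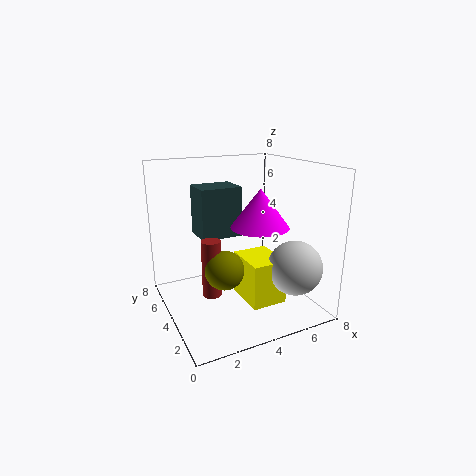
cx_1 = 2.5, cy_1 = 2.5, cz_1 = 3, cx_2 = 4.5, cy_2 = 2.5, cz_2 = 5, h_2 = 2, cx_3 = 2.5, cy_3 = 5.5, cz_3 = 3.5, d_3 = 2, h_3 = 3, cx_4 = 4, cy_4 = 2, w_4 = 2, d_4 = 2.5, h_4 = 2.5, cx_5 = 2, cz_5 = 1.5, r_5 = 0.5, h_5 = 3, cx_6 = 6.5, cy_6 = 2, cz_6 = 2.5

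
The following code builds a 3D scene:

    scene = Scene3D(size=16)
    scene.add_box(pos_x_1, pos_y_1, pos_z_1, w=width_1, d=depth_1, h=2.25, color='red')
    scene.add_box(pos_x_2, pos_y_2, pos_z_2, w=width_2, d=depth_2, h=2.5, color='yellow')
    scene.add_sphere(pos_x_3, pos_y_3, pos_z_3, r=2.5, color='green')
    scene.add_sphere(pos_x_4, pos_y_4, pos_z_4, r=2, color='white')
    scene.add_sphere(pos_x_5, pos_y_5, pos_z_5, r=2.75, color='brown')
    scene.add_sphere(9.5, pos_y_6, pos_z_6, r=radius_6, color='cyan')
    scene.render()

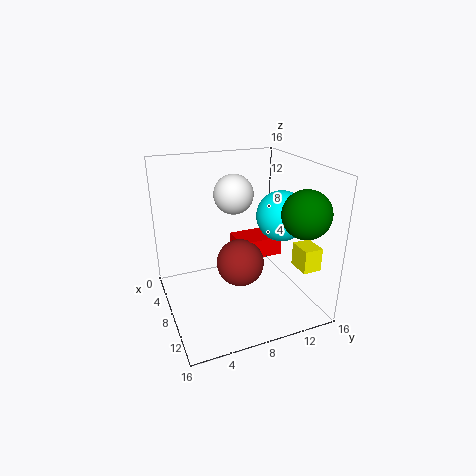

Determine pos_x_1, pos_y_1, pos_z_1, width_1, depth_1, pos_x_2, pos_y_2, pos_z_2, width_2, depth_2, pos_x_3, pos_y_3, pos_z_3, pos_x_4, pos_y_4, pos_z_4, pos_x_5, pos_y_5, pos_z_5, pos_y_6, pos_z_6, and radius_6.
pos_x_1 = 4.25; pos_y_1 = 8.5; pos_z_1 = 4.75; width_1 = 3.5; depth_1 = 5.25; pos_x_2 = 11.75; pos_y_2 = 12.75; pos_z_2 = 5.75; width_2 = 2.5; depth_2 = 2; pos_x_3 = 13; pos_y_3 = 13.25; pos_z_3 = 11.75; pos_x_4 = 9.25; pos_y_4 = 7; pos_z_4 = 13.5; pos_x_5 = 7.5; pos_y_5 = 8.5; pos_z_5 = 4.5; pos_y_6 = 12.5; pos_z_6 = 10.5; radius_6 = 2.75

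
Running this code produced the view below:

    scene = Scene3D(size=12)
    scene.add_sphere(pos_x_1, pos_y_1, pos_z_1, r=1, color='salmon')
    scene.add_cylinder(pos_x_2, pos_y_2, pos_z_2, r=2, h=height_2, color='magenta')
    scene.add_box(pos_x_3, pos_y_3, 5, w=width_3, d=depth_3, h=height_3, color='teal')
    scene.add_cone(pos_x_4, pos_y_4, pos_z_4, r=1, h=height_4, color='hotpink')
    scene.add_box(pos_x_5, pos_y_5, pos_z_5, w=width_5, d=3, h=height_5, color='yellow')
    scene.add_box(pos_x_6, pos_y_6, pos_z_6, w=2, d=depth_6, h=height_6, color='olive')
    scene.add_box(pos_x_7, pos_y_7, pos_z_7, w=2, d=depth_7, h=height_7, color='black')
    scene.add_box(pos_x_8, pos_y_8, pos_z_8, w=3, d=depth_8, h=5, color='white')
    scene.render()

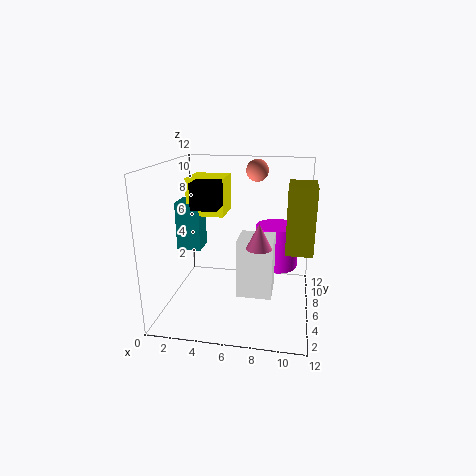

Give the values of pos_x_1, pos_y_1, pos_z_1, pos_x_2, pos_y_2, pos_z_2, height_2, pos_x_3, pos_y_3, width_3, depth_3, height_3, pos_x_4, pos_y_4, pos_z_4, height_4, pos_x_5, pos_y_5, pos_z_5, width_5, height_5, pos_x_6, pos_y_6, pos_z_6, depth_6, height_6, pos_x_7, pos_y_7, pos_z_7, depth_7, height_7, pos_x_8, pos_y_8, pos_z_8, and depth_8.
pos_x_1 = 7
pos_y_1 = 10
pos_z_1 = 11
pos_x_2 = 9
pos_y_2 = 10
pos_z_2 = 2
height_2 = 4
pos_x_3 = 1
pos_y_3 = 5
width_3 = 2
depth_3 = 2
height_3 = 4
pos_x_4 = 8
pos_y_4 = 4
pos_z_4 = 6
height_4 = 2
pos_x_5 = 2
pos_y_5 = 5
pos_z_5 = 8
width_5 = 3
height_5 = 3
pos_x_6 = 10
pos_y_6 = 3
pos_z_6 = 6
depth_6 = 3
height_6 = 5
pos_x_7 = 3
pos_y_7 = 3
pos_z_7 = 9
depth_7 = 4
height_7 = 2
pos_x_8 = 6
pos_y_8 = 5
pos_z_8 = 1
depth_8 = 3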